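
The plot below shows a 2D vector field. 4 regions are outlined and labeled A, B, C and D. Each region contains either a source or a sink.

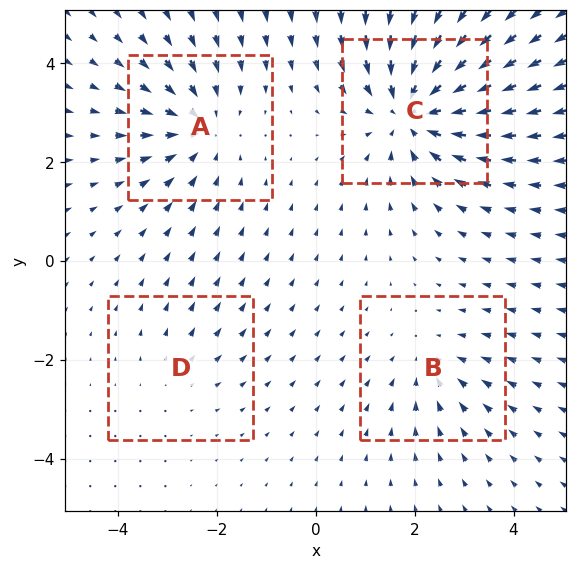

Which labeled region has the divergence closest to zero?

D

Divergence at each region's feature centre — A: about -4, B: about -3, C: about -6, D: about +2. Region D is closest to zero.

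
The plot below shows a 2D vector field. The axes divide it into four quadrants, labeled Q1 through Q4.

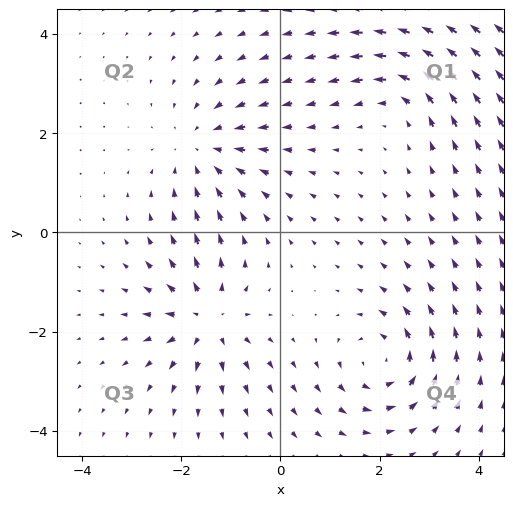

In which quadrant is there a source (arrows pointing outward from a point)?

Q3

The source sits at approximately (-1.5, -1.7), which lies in quadrant Q3. The divergence there is about +6, positive as expected for a source.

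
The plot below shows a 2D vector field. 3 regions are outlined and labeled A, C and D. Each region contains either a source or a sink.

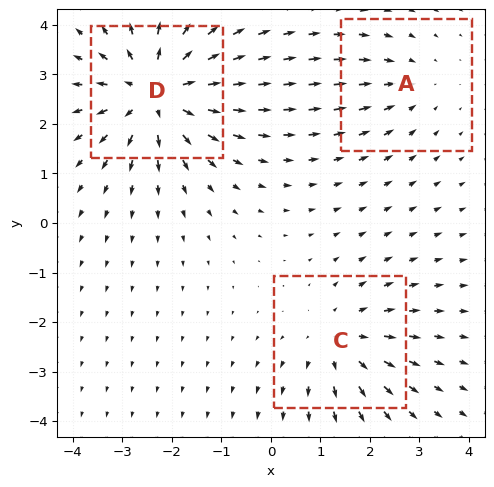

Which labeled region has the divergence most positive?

Divergence at each region's feature centre — A: about -2, C: about +3, D: about +5. Region D is most positive.

D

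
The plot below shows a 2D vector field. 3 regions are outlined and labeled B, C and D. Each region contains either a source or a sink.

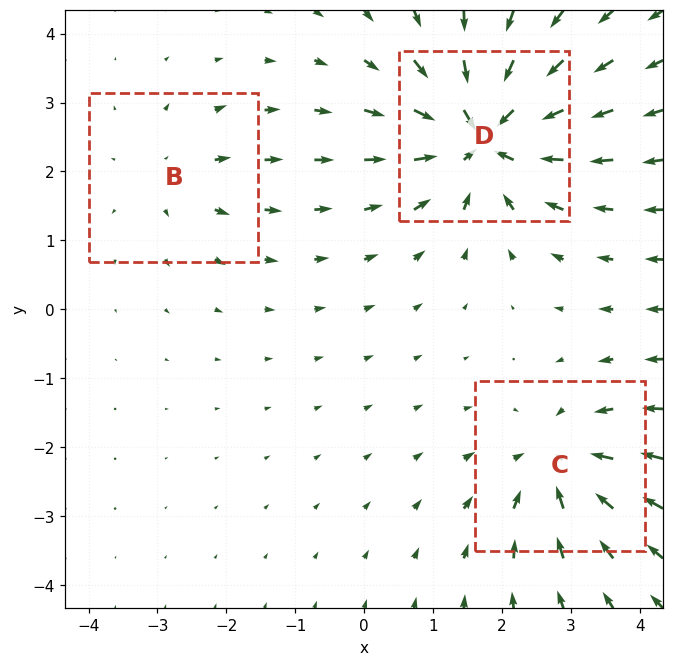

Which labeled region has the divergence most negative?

D

Divergence at each region's feature centre — B: about +2, C: about -4, D: about -6. Region D is most negative.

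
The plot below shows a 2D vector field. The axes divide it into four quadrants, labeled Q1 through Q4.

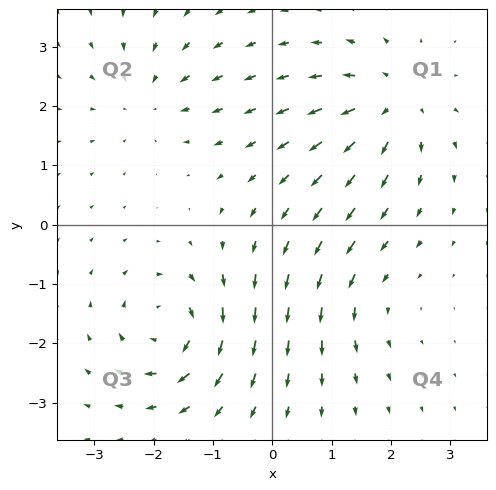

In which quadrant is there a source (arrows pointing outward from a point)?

The source sits at approximately (2.0, 2.1), which lies in quadrant Q1. The divergence there is about +4, positive as expected for a source.

Q1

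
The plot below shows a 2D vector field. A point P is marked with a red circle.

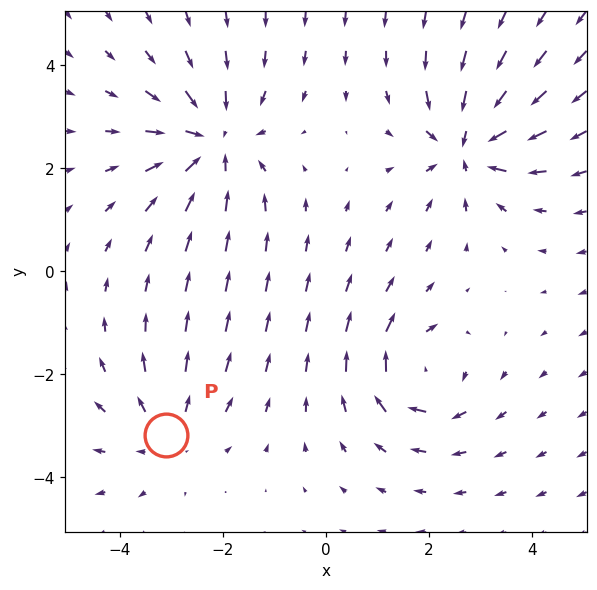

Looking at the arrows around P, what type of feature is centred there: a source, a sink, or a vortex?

source

At P (-3.1, -3.2) the arrows spread outward. Divergence about +2, curl ≈0 — positive divergence with near-zero curl is a source.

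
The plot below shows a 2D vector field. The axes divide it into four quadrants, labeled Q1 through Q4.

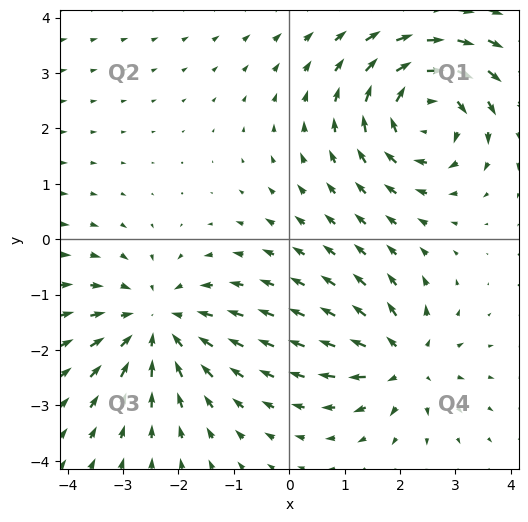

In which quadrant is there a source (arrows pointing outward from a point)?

Q4

The source sits at approximately (2.1, -2.2), which lies in quadrant Q4. The divergence there is about +4, positive as expected for a source.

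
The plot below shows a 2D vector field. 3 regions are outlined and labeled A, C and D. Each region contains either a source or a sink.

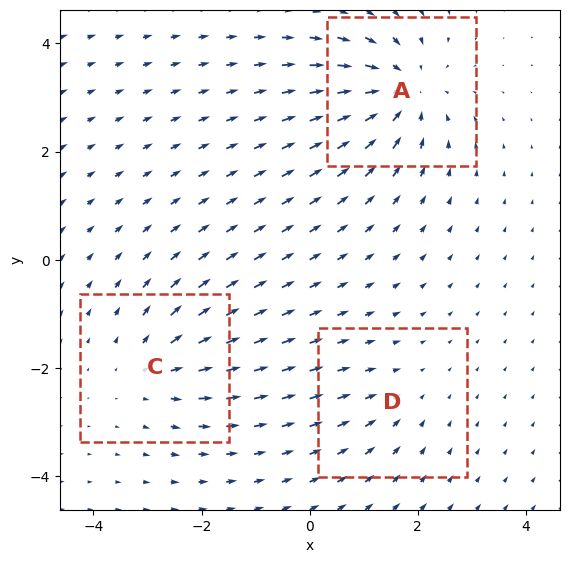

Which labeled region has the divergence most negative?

Divergence at each region's feature centre — A: about -4, C: about +3, D: about -2. Region A is most negative.

A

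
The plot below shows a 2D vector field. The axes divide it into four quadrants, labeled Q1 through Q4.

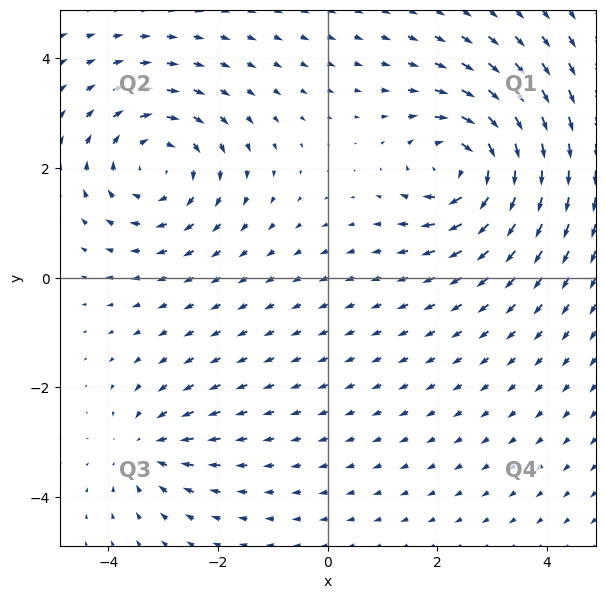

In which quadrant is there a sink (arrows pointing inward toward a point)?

Q3

The sink sits at approximately (-3.3, -3.1), which lies in quadrant Q3. The divergence there is about -3, negative as expected for a sink.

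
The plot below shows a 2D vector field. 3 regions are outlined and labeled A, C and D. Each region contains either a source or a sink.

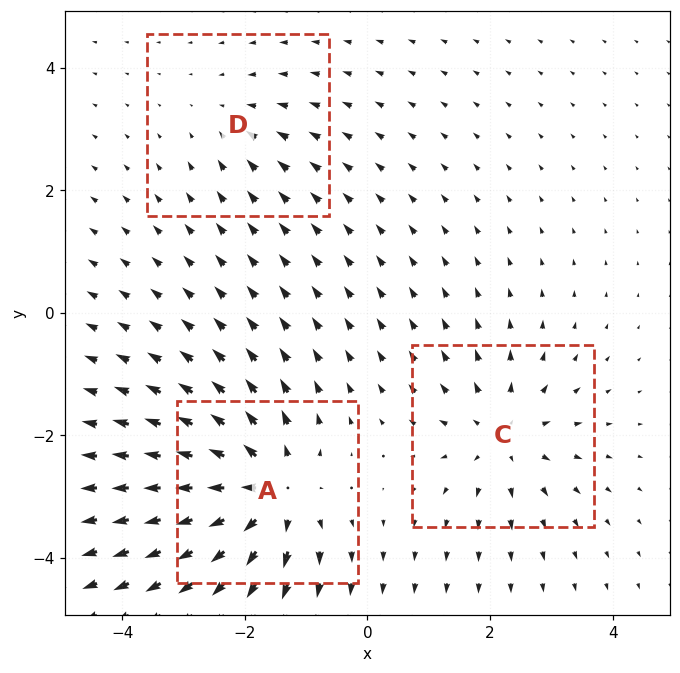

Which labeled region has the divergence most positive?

A

Divergence at each region's feature centre — A: about +5, C: about +4, D: about -2. Region A is most positive.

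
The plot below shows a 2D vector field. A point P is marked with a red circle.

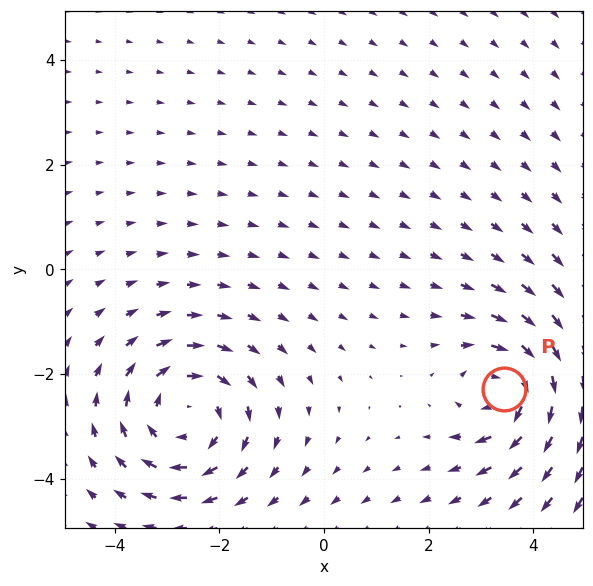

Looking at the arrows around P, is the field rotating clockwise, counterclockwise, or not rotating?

clockwise

Near P at (3.4, -2.3) the arrows circulate clockwise. The curl (z-component) there is about -5; negative curl means clockwise rotation.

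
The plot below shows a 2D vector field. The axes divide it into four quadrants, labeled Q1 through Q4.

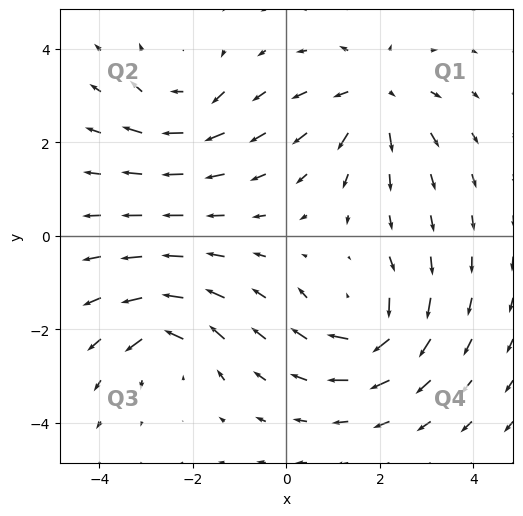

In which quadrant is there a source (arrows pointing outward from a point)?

Q1

The source sits at approximately (1.9, 3.0), which lies in quadrant Q1. The divergence there is about +4, positive as expected for a source.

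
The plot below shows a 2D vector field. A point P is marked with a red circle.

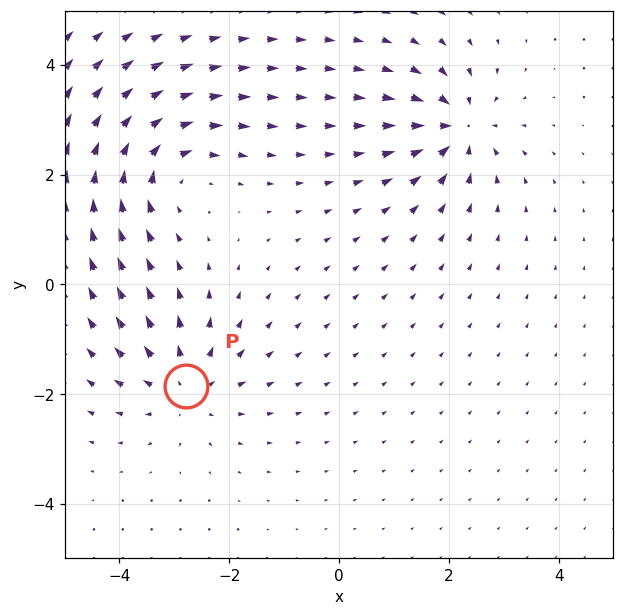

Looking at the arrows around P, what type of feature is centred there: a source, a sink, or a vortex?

source

At P (-2.8, -1.9) the arrows spread outward. Divergence about +4, curl ≈0 — positive divergence with near-zero curl is a source.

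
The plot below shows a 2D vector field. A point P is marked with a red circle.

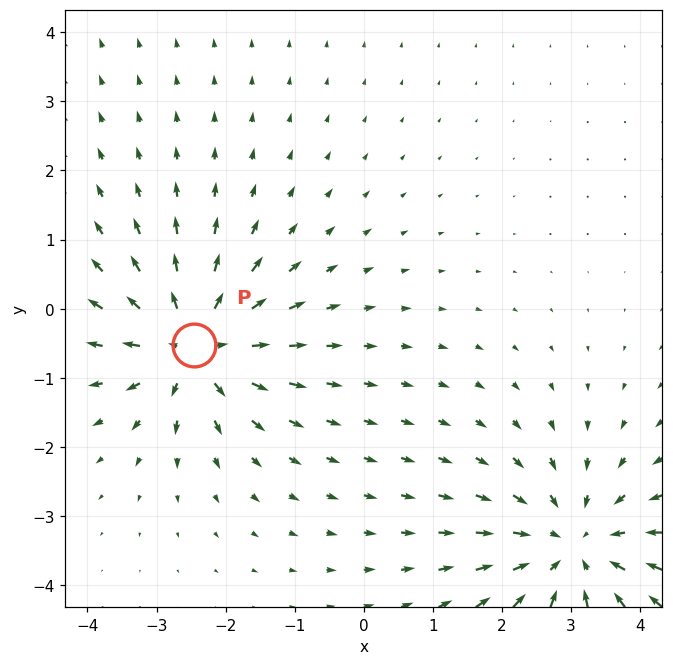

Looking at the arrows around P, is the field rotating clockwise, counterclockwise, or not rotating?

Near P at (-2.5, -0.5) the arrows show no circulation. The curl there is ≈0.

not rotating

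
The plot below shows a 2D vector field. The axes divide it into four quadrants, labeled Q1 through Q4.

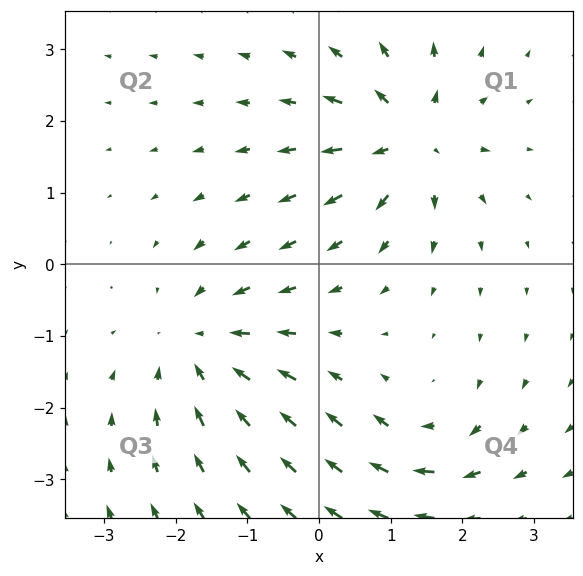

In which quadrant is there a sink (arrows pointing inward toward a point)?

The sink sits at approximately (-1.6, -1.1), which lies in quadrant Q3. The divergence there is about -4, negative as expected for a sink.

Q3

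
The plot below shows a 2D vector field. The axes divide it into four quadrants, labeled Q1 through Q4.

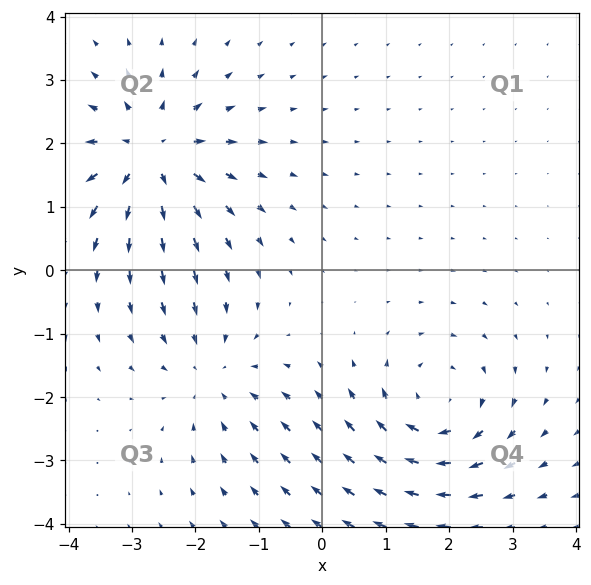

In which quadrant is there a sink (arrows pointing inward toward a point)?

The sink sits at approximately (-1.7, -1.6), which lies in quadrant Q3. The divergence there is about -2, negative as expected for a sink.

Q3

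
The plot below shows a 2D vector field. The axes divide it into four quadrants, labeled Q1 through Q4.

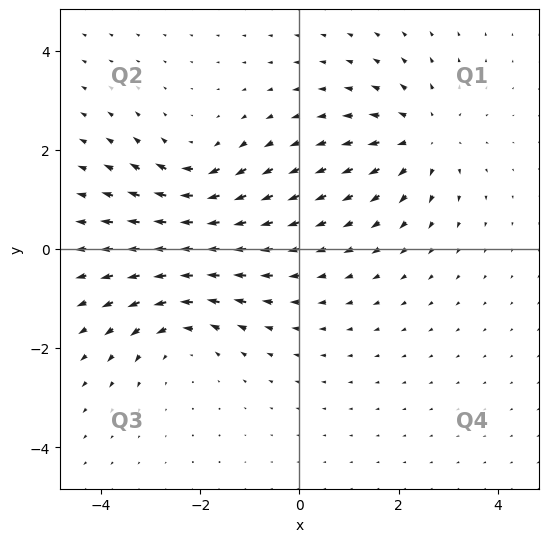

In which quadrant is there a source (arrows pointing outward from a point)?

The source sits at approximately (2.5, 2.3), which lies in quadrant Q1. The divergence there is about +4, positive as expected for a source.

Q1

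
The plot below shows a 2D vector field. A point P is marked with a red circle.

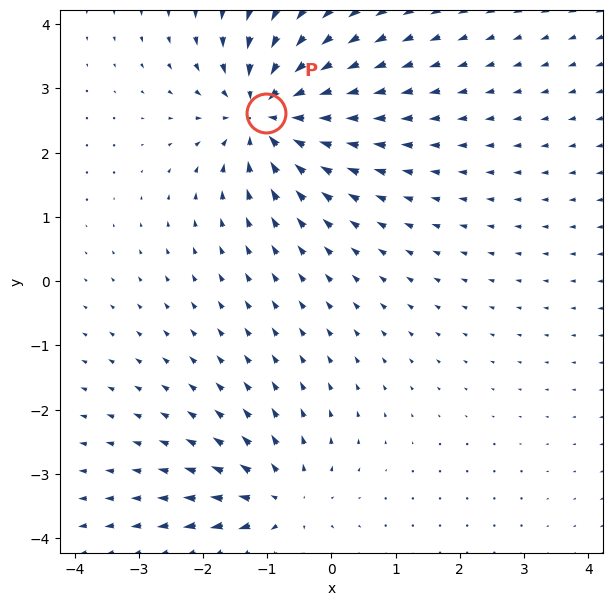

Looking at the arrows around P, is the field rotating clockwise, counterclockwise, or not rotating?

Near P at (-1.0, 2.6) the arrows show no circulation. The curl there is ≈0.

not rotating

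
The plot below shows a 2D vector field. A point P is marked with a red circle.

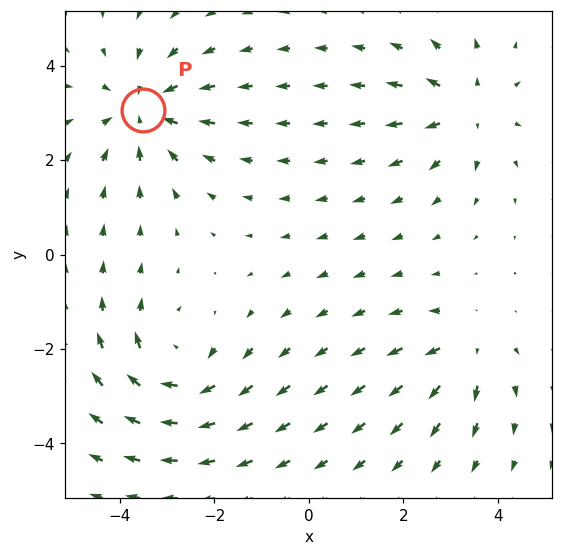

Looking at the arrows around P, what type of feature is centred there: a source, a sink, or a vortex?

sink

At P (-3.5, 3.1) the arrows converge inward. Divergence about -4, curl ≈0 — negative divergence with near-zero curl is a sink.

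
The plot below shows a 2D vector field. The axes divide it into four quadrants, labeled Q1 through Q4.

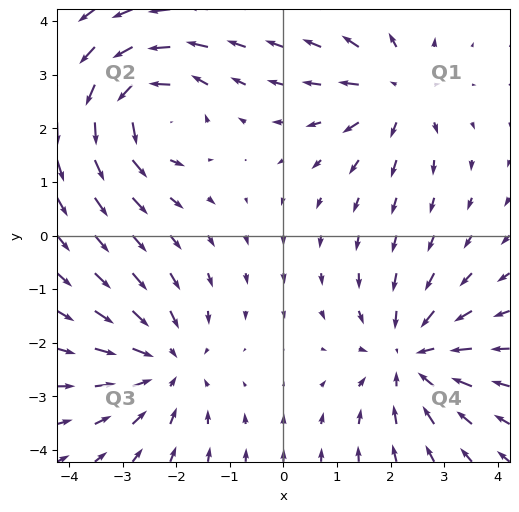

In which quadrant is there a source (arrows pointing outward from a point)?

The source sits at approximately (2.1, 2.7), which lies in quadrant Q1. The divergence there is about +4, positive as expected for a source.

Q1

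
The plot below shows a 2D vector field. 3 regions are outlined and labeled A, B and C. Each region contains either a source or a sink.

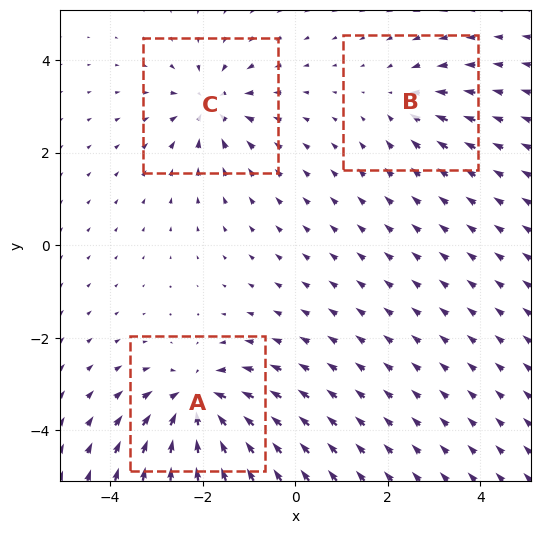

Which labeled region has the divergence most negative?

A

Divergence at each region's feature centre — A: about -6, B: about -2, C: about -4. Region A is most negative.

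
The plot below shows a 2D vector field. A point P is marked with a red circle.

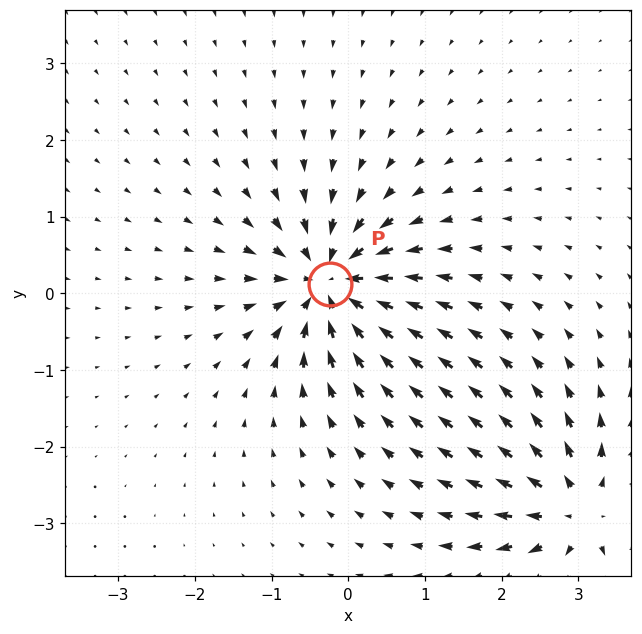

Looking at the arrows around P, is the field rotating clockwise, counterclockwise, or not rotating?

not rotating

Near P at (-0.2, 0.1) the arrows show no circulation. The curl there is ≈0.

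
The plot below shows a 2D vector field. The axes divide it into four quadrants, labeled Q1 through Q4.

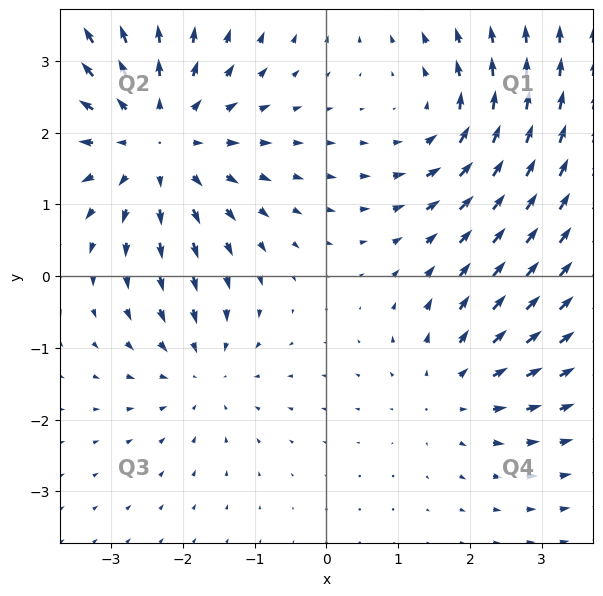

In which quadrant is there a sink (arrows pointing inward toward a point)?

The sink sits at approximately (-1.7, -1.3), which lies in quadrant Q3. The divergence there is about -3, negative as expected for a sink.

Q3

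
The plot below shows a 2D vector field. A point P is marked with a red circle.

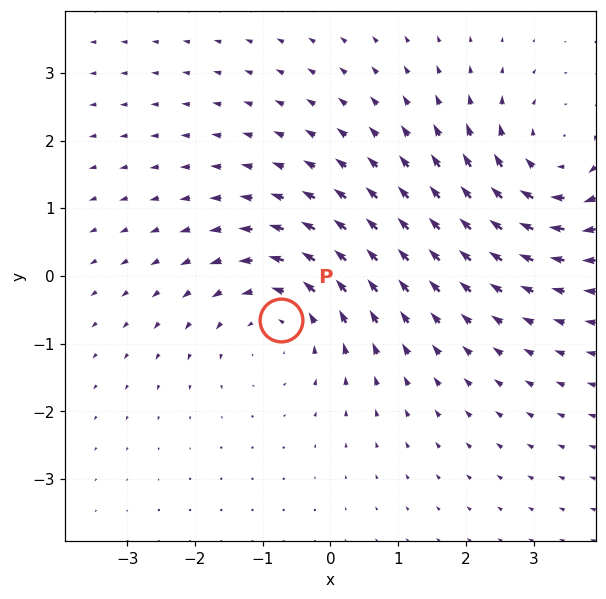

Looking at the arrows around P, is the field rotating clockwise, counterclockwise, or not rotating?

Near P at (-0.7, -0.6) the arrows circulate counterclockwise. The curl (z-component) there is about +2; positive curl means counterclockwise rotation.

counterclockwise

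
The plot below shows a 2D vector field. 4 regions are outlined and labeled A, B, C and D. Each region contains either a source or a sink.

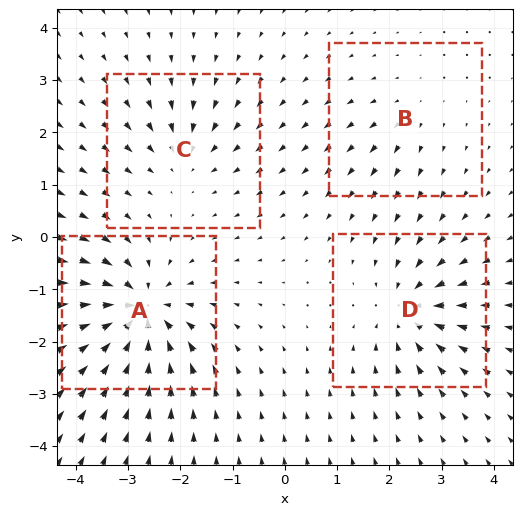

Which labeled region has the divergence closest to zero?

B

Divergence at each region's feature centre — A: about -9, B: about +2, C: about -4, D: about -6. Region B is closest to zero.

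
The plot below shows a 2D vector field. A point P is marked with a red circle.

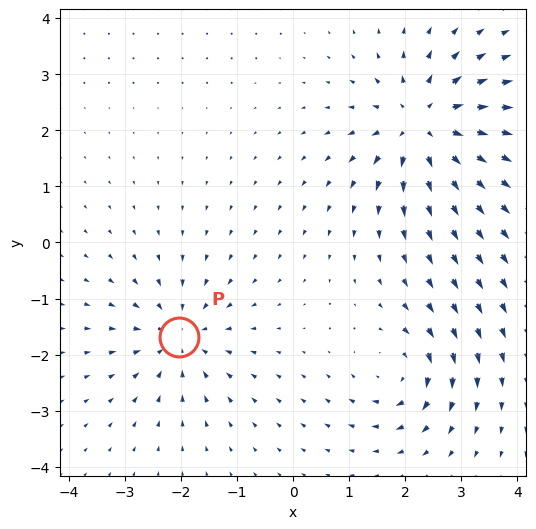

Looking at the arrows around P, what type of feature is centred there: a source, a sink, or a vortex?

At P (-2.0, -1.7) the arrows converge inward. Divergence about -4, curl ≈0 — negative divergence with near-zero curl is a sink.

sink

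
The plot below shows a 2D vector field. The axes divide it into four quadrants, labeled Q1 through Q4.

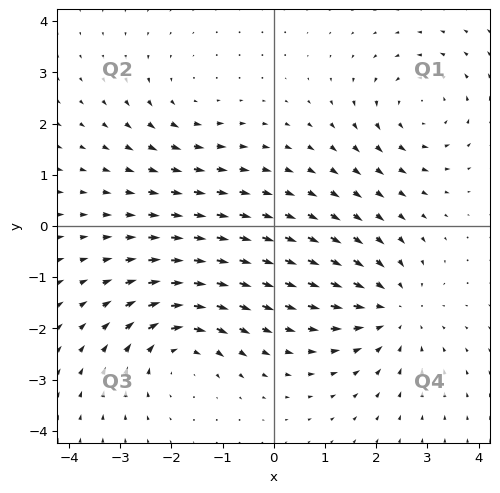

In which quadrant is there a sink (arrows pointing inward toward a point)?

Q4

The sink sits at approximately (2.3, -1.6), which lies in quadrant Q4. The divergence there is about -4, negative as expected for a sink.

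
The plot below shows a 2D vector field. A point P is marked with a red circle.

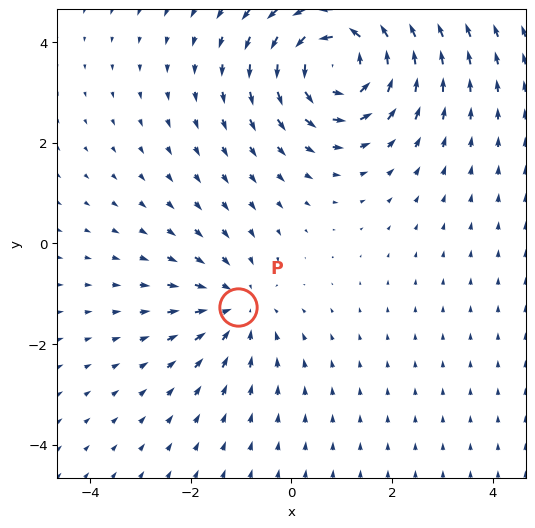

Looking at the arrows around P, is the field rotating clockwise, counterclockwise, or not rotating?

not rotating

Near P at (-1.1, -1.3) the arrows show no circulation. The curl there is ≈0.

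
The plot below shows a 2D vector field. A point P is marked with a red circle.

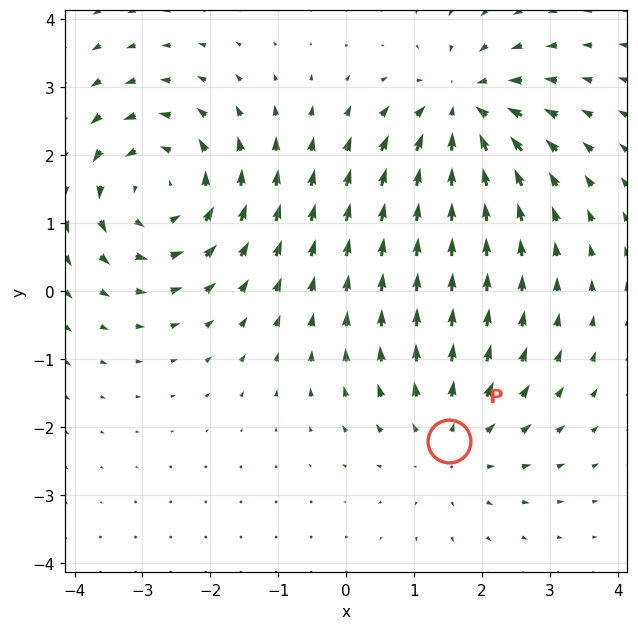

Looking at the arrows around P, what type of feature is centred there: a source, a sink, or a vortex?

source

At P (1.5, -2.2) the arrows spread outward. Divergence about +3, curl ≈0 — positive divergence with near-zero curl is a source.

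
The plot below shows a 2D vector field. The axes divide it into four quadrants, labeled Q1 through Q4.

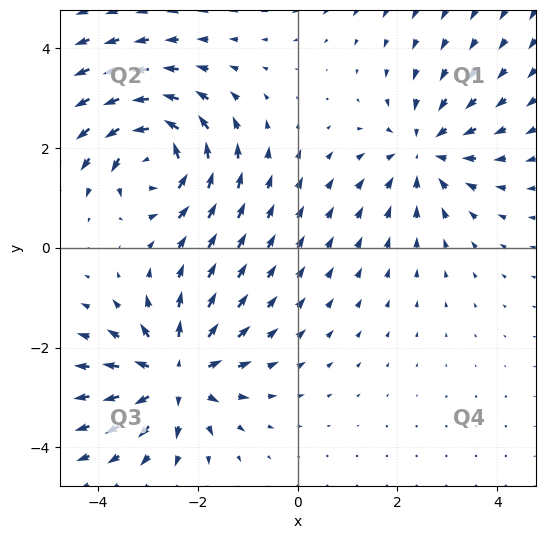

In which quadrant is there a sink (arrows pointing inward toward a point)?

The sink sits at approximately (2.5, 1.9), which lies in quadrant Q1. The divergence there is about -3, negative as expected for a sink.

Q1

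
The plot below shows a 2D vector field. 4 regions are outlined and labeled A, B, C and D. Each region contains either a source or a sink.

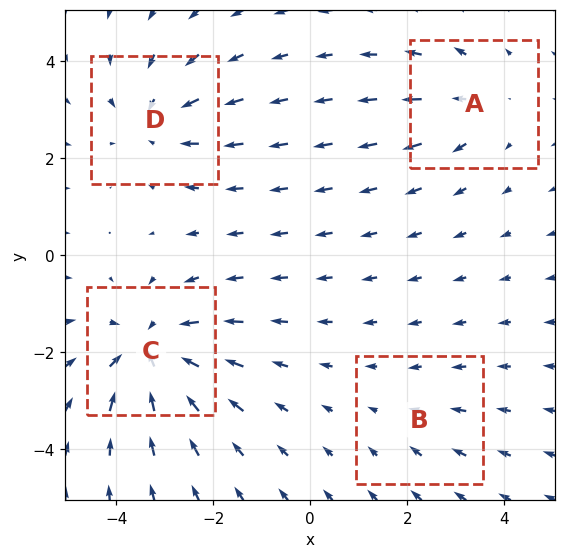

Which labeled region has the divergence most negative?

C

Divergence at each region's feature centre — A: about +3, B: about -2, C: about -6, D: about -4. Region C is most negative.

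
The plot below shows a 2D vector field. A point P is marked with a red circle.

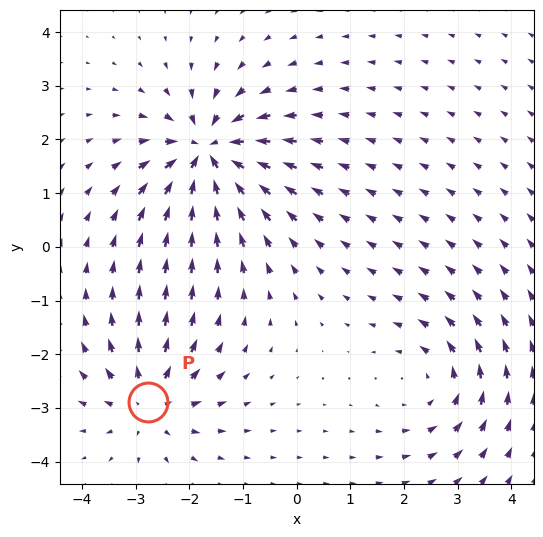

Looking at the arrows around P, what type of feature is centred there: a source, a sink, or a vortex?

source

At P (-2.8, -2.9) the arrows spread outward. Divergence about +4, curl ≈0 — positive divergence with near-zero curl is a source.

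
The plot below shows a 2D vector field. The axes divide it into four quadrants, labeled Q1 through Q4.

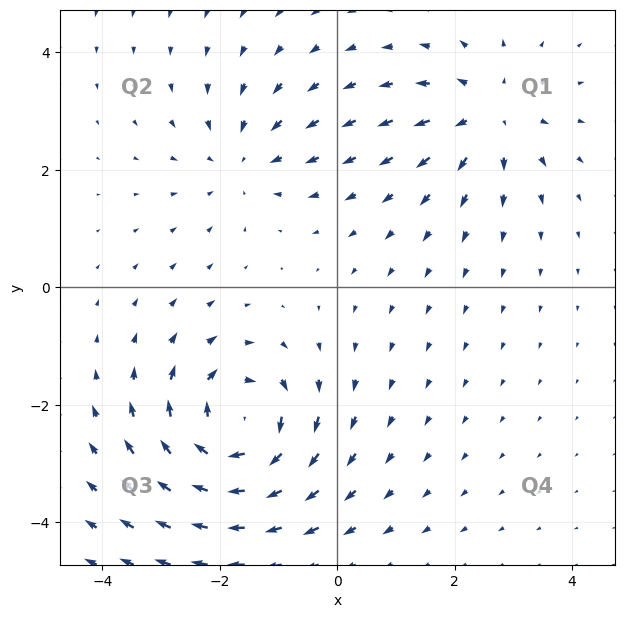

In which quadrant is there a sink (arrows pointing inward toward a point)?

Q2

The sink sits at approximately (-1.6, 2.1), which lies in quadrant Q2. The divergence there is about -2, negative as expected for a sink.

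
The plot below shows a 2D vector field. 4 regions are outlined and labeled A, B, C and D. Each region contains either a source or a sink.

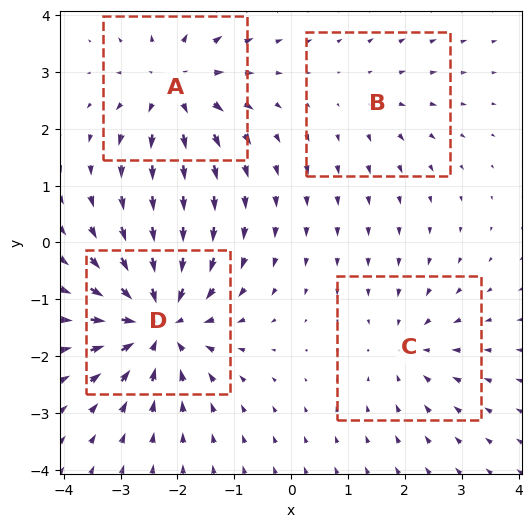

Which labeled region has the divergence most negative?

D

Divergence at each region's feature centre — A: about +5, B: about +2, C: about -4, D: about -8. Region D is most negative.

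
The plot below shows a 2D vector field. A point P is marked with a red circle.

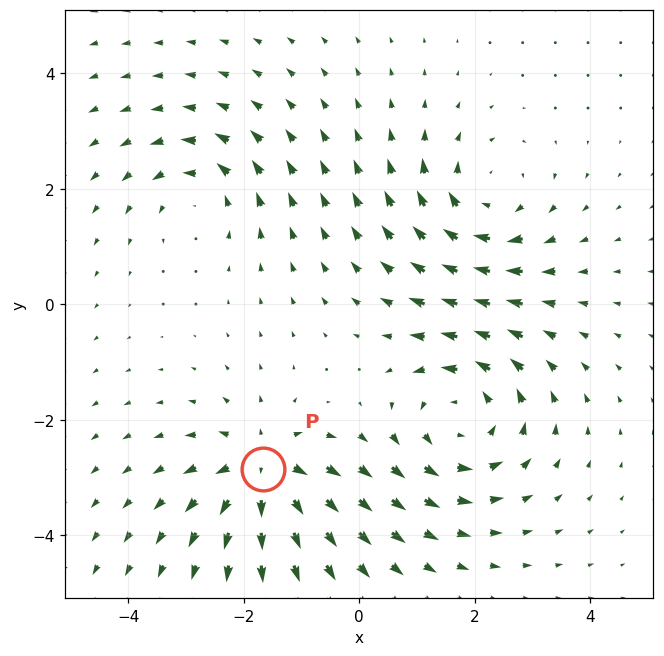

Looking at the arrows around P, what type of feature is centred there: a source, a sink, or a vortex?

source

At P (-1.7, -2.8) the arrows spread outward. Divergence about +5, curl ≈0 — positive divergence with near-zero curl is a source.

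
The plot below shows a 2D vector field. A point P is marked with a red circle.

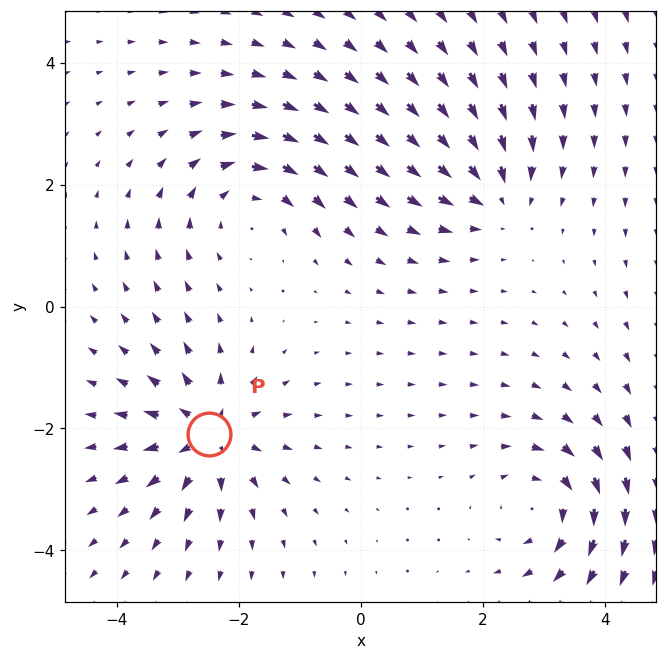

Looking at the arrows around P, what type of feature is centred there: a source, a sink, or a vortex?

source

At P (-2.5, -2.1) the arrows spread outward. Divergence about +6, curl ≈0 — positive divergence with near-zero curl is a source.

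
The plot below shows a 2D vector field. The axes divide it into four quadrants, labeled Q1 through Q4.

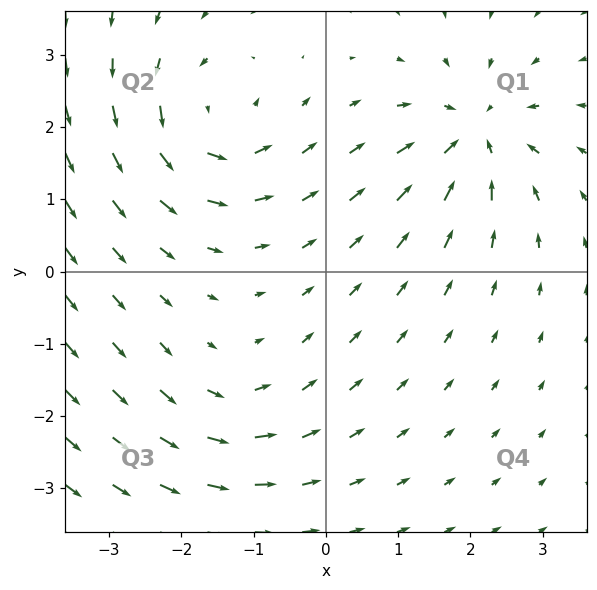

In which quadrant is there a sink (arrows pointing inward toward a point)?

The sink sits at approximately (2.1, 1.9), which lies in quadrant Q1. The divergence there is about -5, negative as expected for a sink.

Q1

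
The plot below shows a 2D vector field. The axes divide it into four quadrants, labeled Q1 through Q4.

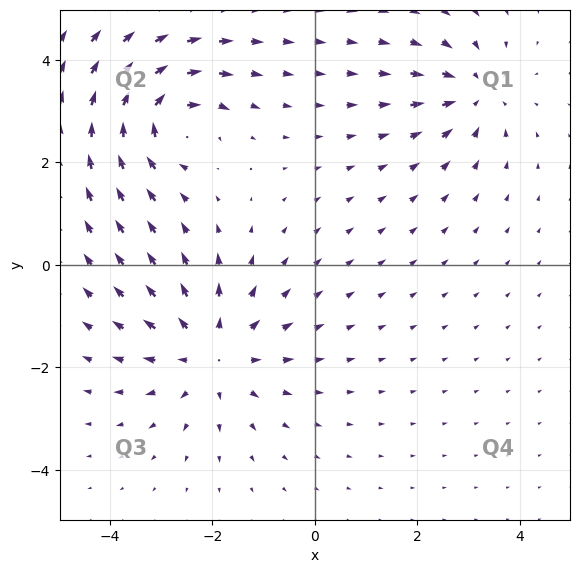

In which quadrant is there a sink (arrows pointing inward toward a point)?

Q1

The sink sits at approximately (3.1, 3.3), which lies in quadrant Q1. The divergence there is about -4, negative as expected for a sink.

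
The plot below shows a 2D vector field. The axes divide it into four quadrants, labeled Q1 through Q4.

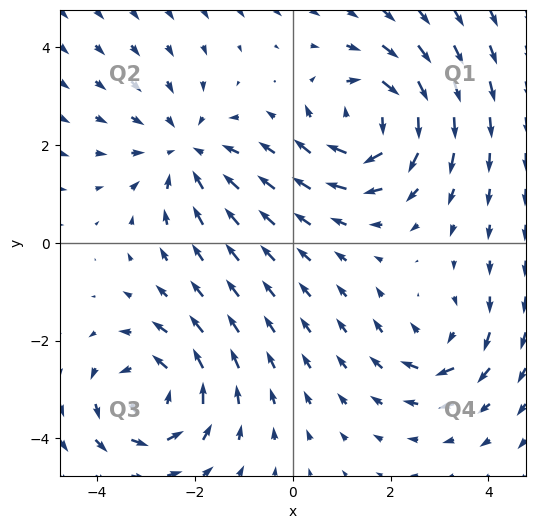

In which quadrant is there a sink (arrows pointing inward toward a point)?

Q2

The sink sits at approximately (-2.2, 1.9), which lies in quadrant Q2. The divergence there is about -3, negative as expected for a sink.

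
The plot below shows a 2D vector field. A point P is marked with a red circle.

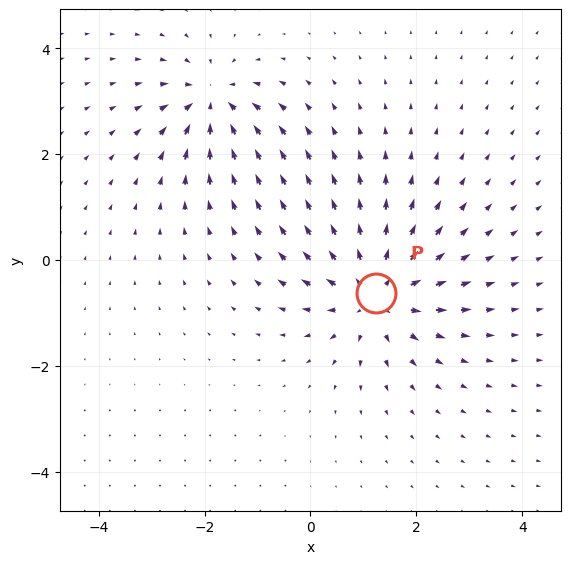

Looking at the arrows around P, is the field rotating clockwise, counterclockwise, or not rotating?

Near P at (1.2, -0.6) the arrows show no circulation. The curl there is ≈0.

not rotating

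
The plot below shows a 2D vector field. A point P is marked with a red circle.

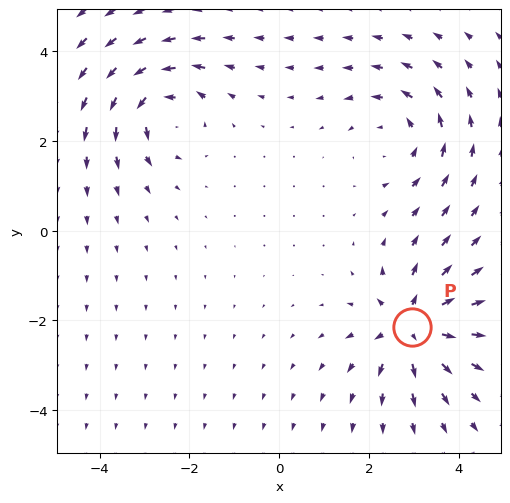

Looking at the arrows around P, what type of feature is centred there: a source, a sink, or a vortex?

At P (3.0, -2.1) the arrows spread outward. Divergence about +4, curl ≈0 — positive divergence with near-zero curl is a source.

source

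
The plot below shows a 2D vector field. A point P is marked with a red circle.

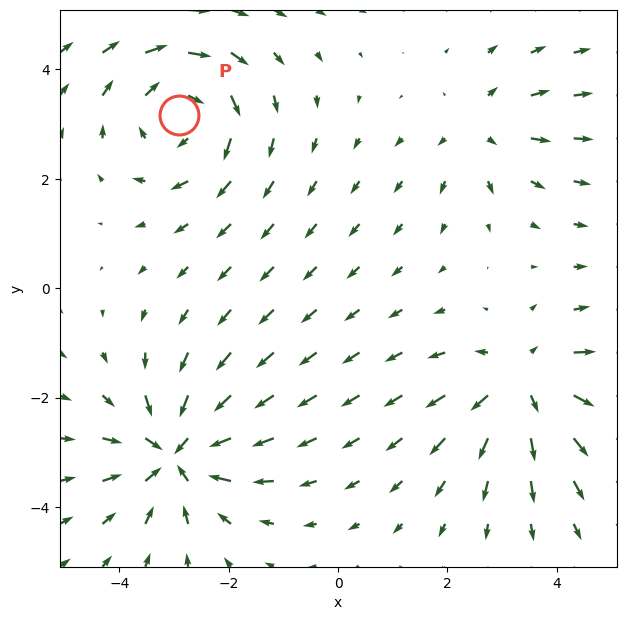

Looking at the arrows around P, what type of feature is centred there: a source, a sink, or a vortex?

vortex

At P (-2.9, 3.2) the arrows circulate clockwise. Divergence ≈0, curl about -4 — near-zero divergence with nonzero curl is a vortex.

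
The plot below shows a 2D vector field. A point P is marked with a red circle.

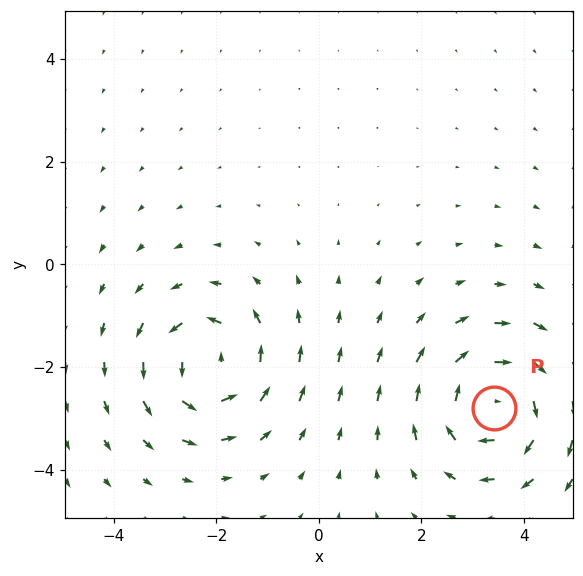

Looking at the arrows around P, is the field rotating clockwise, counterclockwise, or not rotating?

Near P at (3.4, -2.8) the arrows circulate clockwise. The curl (z-component) there is about -6; negative curl means clockwise rotation.

clockwise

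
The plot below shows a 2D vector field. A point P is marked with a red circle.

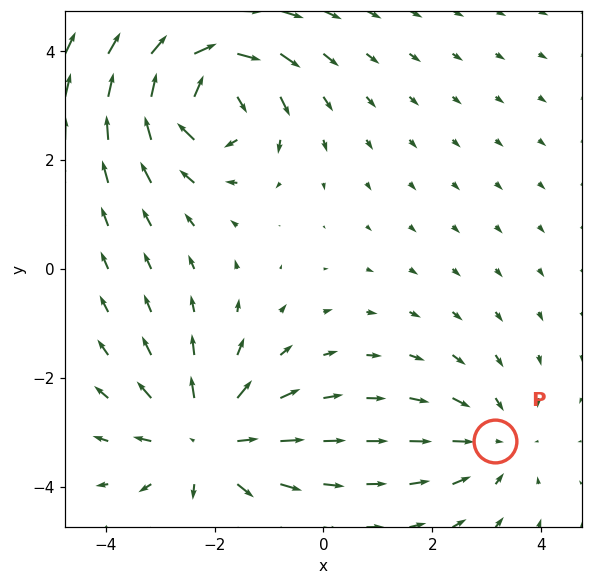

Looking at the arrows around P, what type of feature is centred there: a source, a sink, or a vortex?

At P (3.1, -3.2) the arrows converge inward. Divergence about -2, curl ≈0 — negative divergence with near-zero curl is a sink.

sink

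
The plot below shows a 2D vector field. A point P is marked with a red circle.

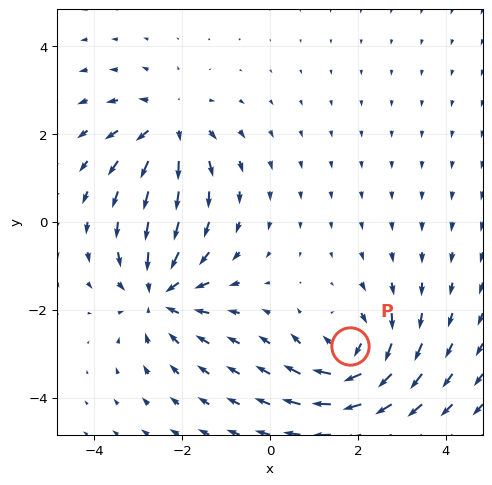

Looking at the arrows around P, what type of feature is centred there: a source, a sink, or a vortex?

At P (1.8, -2.8) the arrows circulate clockwise. Divergence ≈0, curl about -6 — near-zero divergence with nonzero curl is a vortex.

vortex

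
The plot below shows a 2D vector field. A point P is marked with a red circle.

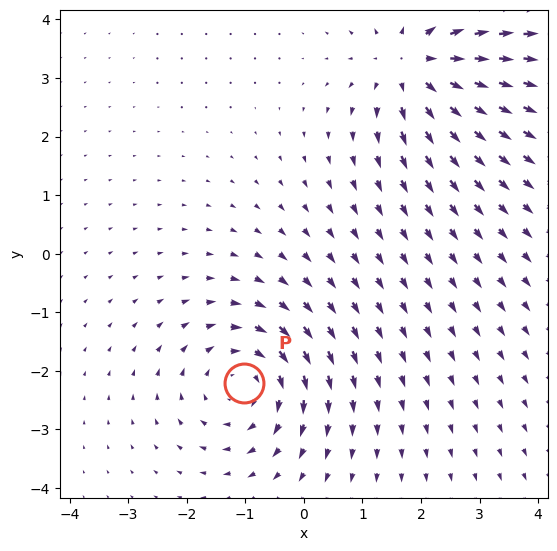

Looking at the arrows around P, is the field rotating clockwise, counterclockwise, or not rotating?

Near P at (-1.0, -2.2) the arrows circulate clockwise. The curl (z-component) there is about -3; negative curl means clockwise rotation.

clockwise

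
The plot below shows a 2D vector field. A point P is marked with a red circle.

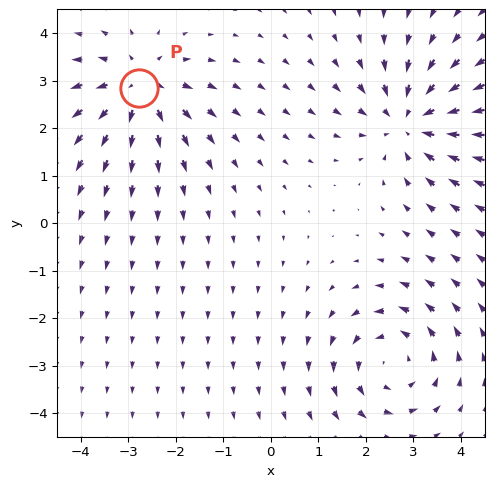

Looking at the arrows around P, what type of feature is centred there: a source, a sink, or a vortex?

source

At P (-2.8, 2.9) the arrows spread outward. Divergence about +5, curl ≈0 — positive divergence with near-zero curl is a source.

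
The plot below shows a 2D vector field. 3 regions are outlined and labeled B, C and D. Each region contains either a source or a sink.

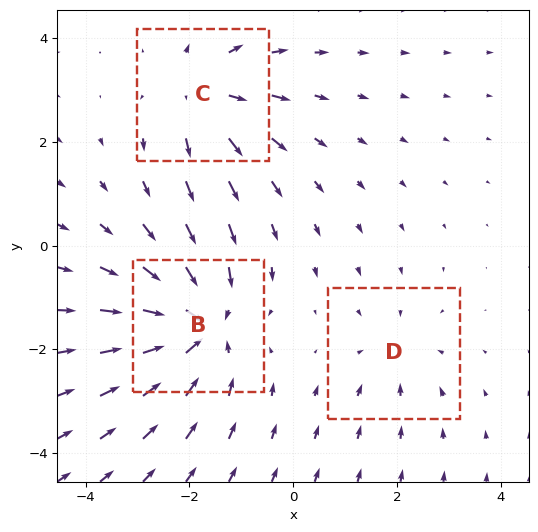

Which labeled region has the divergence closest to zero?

Divergence at each region's feature centre — B: about -5, C: about +3, D: about -2. Region D is closest to zero.

D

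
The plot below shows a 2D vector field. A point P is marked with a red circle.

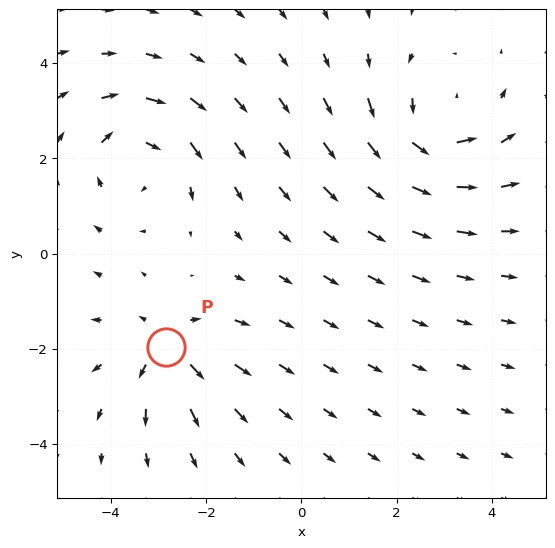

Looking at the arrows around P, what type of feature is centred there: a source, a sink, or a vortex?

At P (-2.8, -2.0) the arrows spread outward. Divergence about +3, curl ≈0 — positive divergence with near-zero curl is a source.

source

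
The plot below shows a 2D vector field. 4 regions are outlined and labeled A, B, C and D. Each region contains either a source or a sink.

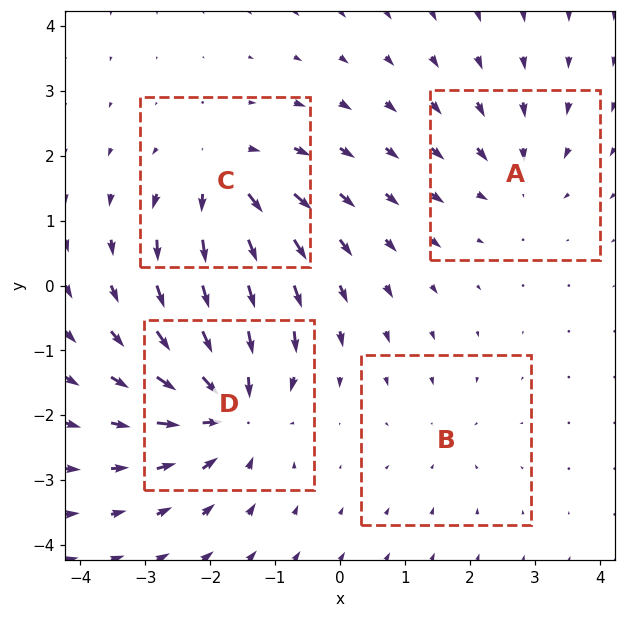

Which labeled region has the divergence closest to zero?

Divergence at each region's feature centre — A: about -3, B: about -2, C: about +5, D: about -7. Region B is closest to zero.

B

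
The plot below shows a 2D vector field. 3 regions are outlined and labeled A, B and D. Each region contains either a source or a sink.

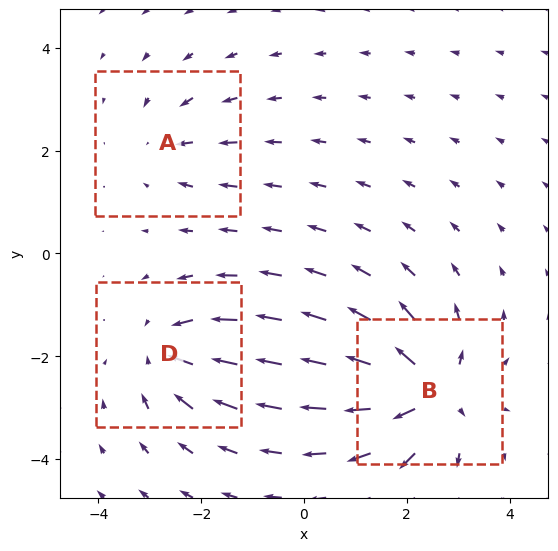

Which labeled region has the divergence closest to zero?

Divergence at each region's feature centre — A: about -2, B: about +6, D: about -4. Region A is closest to zero.

A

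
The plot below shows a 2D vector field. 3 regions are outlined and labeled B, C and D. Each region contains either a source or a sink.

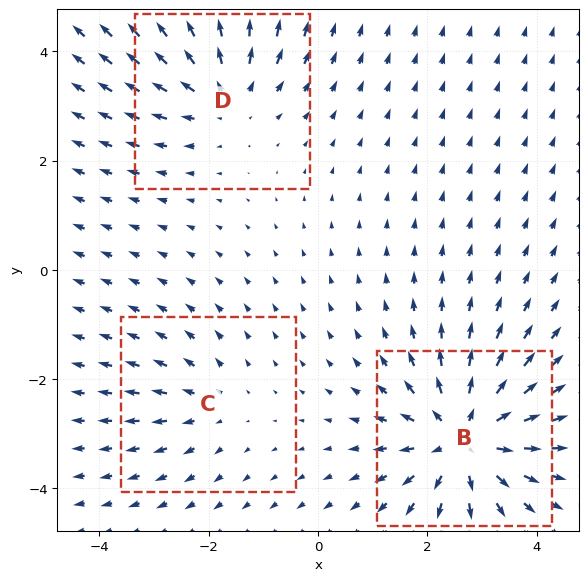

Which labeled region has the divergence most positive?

B

Divergence at each region's feature centre — B: about +5, C: about +2, D: about +4. Region B is most positive.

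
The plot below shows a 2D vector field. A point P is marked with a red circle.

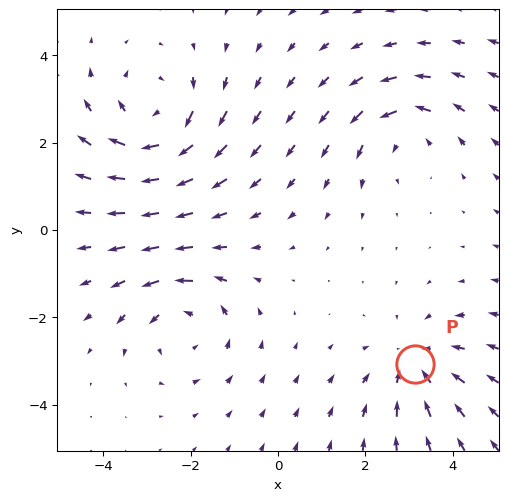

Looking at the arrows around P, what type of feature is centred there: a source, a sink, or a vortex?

At P (3.1, -3.1) the arrows converge inward. Divergence about -3, curl ≈0 — negative divergence with near-zero curl is a sink.

sink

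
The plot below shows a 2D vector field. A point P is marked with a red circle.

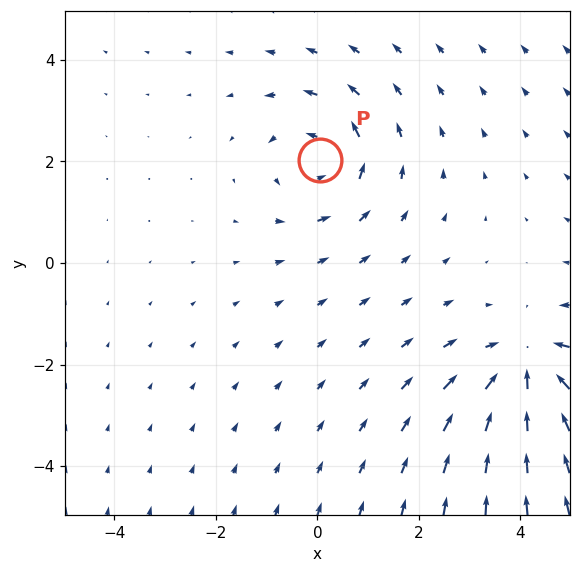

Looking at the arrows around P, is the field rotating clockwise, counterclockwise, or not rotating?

counterclockwise

Near P at (0.0, 2.0) the arrows circulate counterclockwise. The curl (z-component) there is about +4; positive curl means counterclockwise rotation.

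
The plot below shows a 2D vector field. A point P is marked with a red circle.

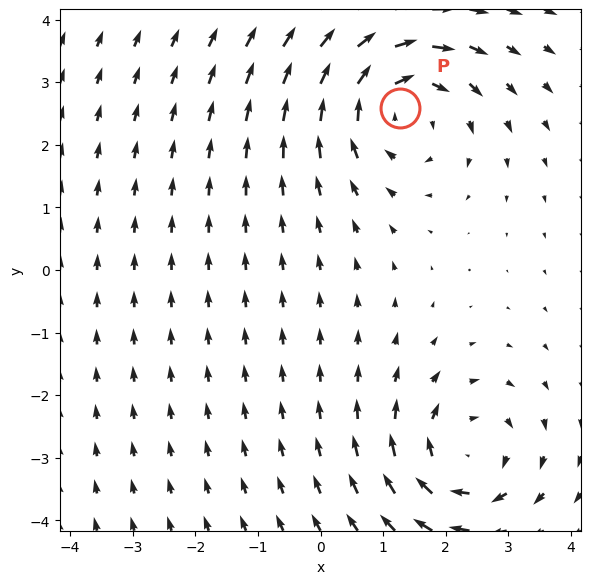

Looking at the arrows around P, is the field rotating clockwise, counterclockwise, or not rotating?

clockwise

Near P at (1.3, 2.6) the arrows circulate clockwise. The curl (z-component) there is about -4; negative curl means clockwise rotation.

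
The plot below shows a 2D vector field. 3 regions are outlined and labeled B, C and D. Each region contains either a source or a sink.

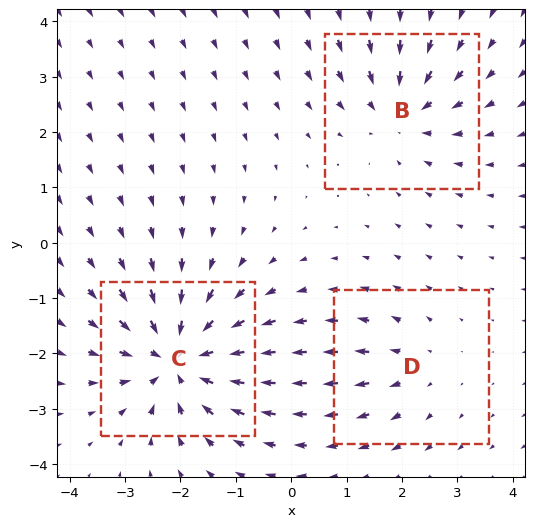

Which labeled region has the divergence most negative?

Divergence at each region's feature centre — B: about -3, C: about -5, D: about +2. Region C is most negative.

C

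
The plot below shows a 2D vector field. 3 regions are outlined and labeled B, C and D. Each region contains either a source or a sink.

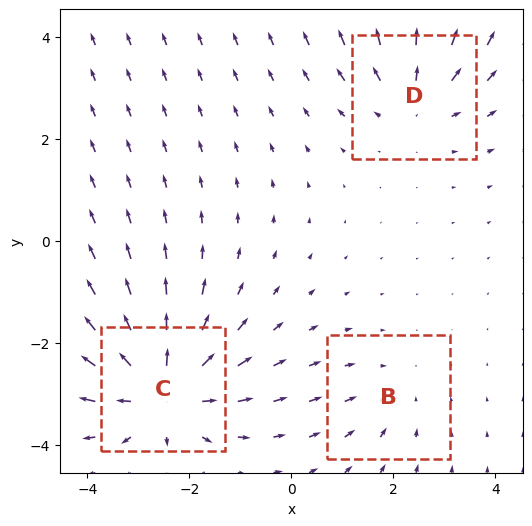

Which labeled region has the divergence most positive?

Divergence at each region's feature centre — B: about -2, C: about +5, D: about +3. Region C is most positive.

C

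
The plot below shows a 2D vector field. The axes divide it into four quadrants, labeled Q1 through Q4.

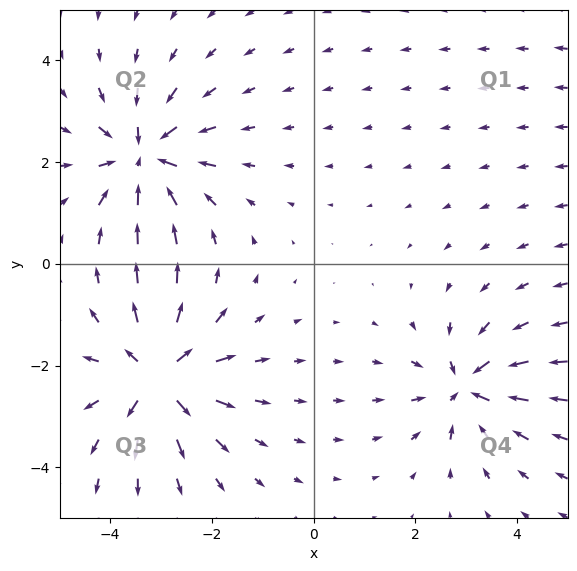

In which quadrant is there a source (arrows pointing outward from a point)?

Q3

The source sits at approximately (-3.1, -2.2), which lies in quadrant Q3. The divergence there is about +6, positive as expected for a source.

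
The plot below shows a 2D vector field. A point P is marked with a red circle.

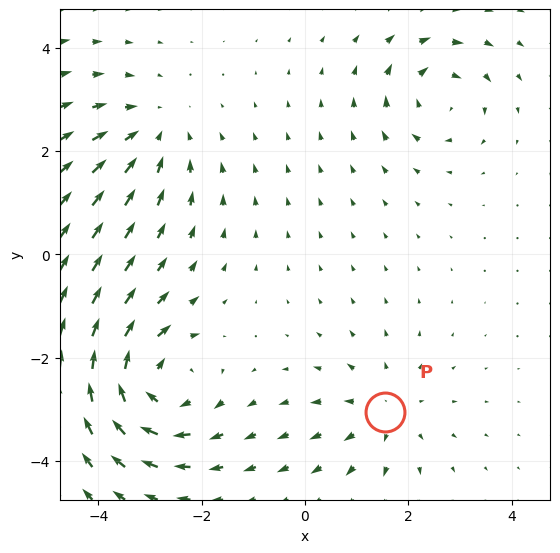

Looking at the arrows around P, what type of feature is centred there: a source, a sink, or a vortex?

source

At P (1.5, -3.0) the arrows spread outward. Divergence about +3, curl ≈0 — positive divergence with near-zero curl is a source.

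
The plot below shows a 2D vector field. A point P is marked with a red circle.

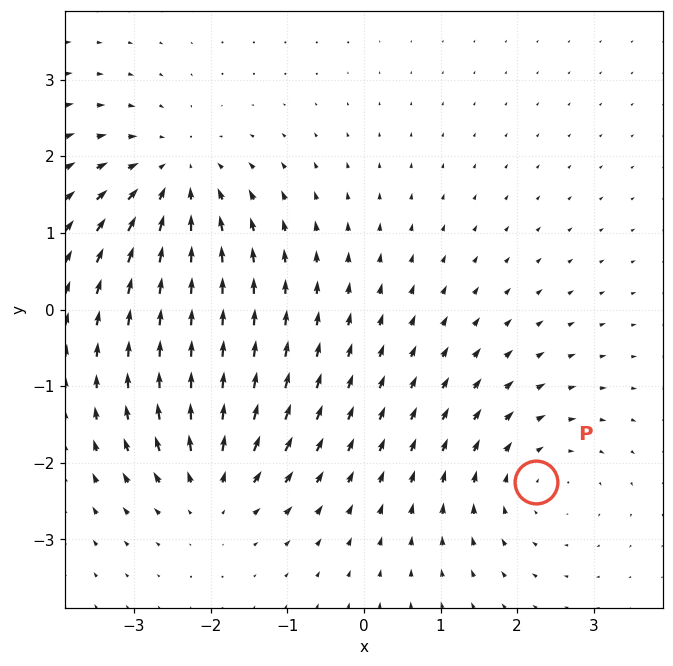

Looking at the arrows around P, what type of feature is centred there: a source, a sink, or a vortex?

vortex

At P (2.2, -2.2) the arrows circulate clockwise. Divergence ≈0, curl about -3 — near-zero divergence with nonzero curl is a vortex.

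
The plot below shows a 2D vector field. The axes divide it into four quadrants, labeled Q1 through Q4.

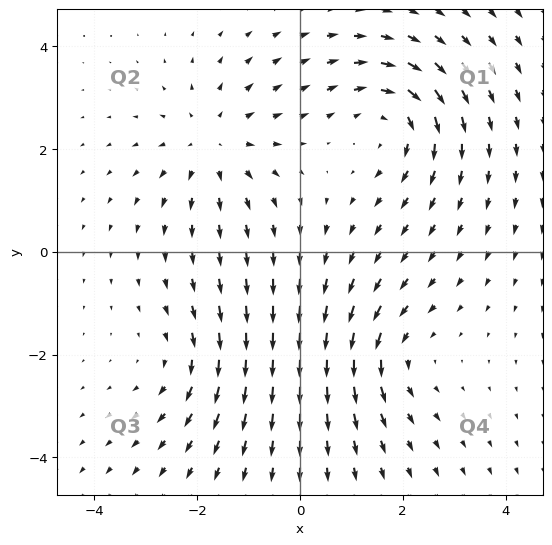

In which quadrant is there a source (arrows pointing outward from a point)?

The source sits at approximately (-1.7, 2.1), which lies in quadrant Q2. The divergence there is about +4, positive as expected for a source.

Q2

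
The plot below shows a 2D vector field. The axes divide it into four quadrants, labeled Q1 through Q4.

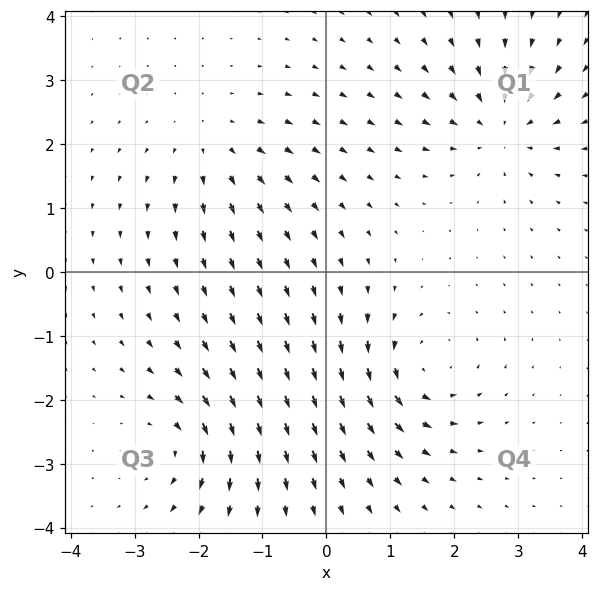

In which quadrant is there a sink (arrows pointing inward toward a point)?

The sink sits at approximately (2.7, 2.3), which lies in quadrant Q1. The divergence there is about -6, negative as expected for a sink.

Q1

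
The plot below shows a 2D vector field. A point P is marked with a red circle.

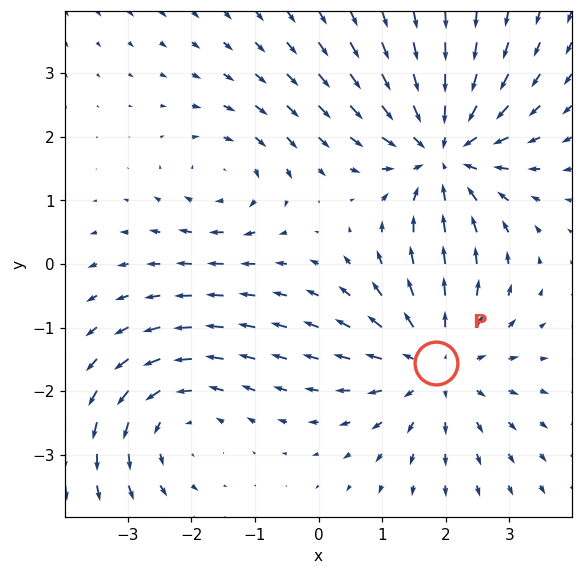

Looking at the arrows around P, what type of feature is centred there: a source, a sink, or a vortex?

source

At P (1.9, -1.6) the arrows spread outward. Divergence about +4, curl ≈0 — positive divergence with near-zero curl is a source.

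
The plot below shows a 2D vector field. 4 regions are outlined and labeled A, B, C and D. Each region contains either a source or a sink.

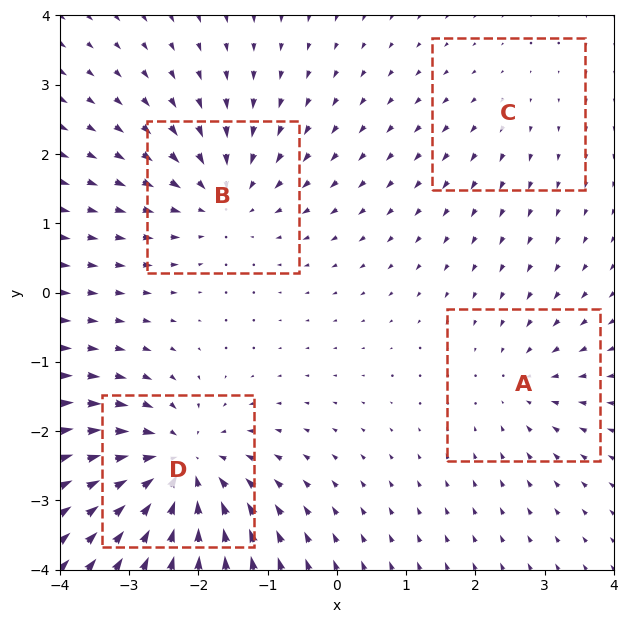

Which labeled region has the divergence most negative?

D

Divergence at each region's feature centre — A: about -3, B: about -5, C: about +2, D: about -7. Region D is most negative.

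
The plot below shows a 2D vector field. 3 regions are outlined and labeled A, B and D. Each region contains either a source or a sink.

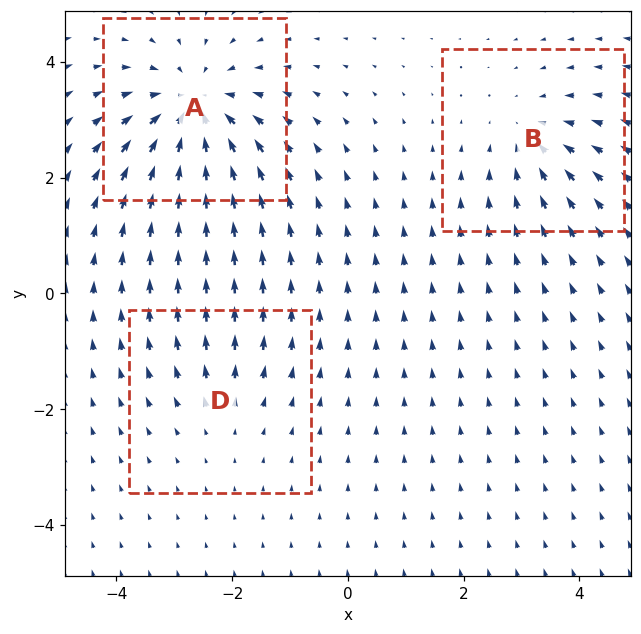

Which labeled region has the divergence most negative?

A

Divergence at each region's feature centre — A: about -5, B: about -3, D: about +2. Region A is most negative.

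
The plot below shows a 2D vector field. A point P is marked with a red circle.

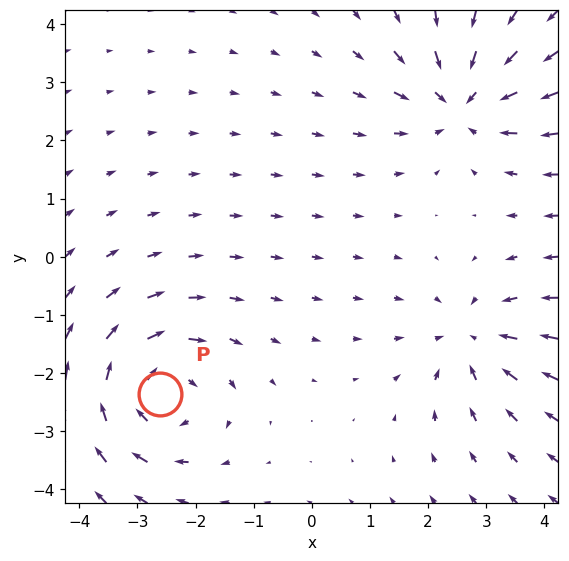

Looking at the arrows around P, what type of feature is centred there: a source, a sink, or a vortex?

At P (-2.6, -2.4) the arrows circulate clockwise. Divergence ≈0, curl about -4 — near-zero divergence with nonzero curl is a vortex.

vortex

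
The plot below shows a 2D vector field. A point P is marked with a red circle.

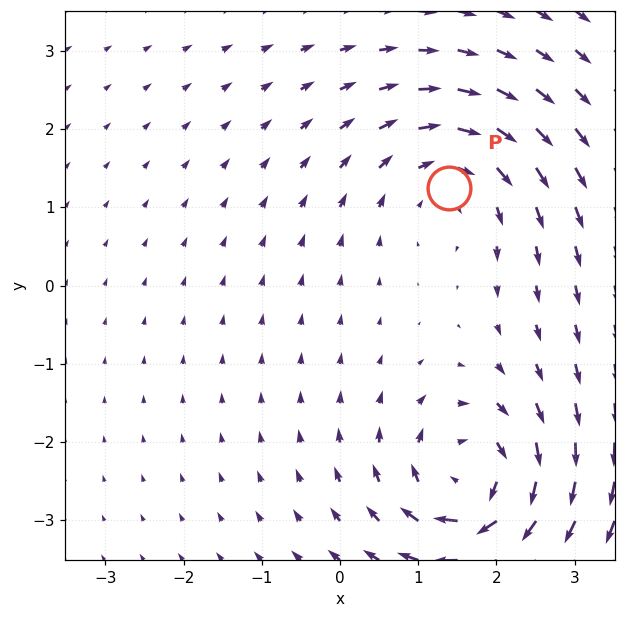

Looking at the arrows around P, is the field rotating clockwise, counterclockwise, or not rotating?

clockwise

Near P at (1.4, 1.3) the arrows circulate clockwise. The curl (z-component) there is about -3; negative curl means clockwise rotation.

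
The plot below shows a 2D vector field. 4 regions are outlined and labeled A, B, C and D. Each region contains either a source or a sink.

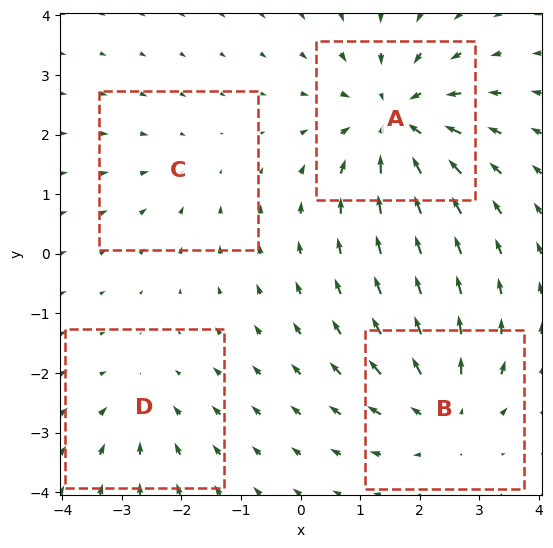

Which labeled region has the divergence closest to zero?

Divergence at each region's feature centre — A: about -6, B: about +4, C: about -2, D: about -3. Region C is closest to zero.

C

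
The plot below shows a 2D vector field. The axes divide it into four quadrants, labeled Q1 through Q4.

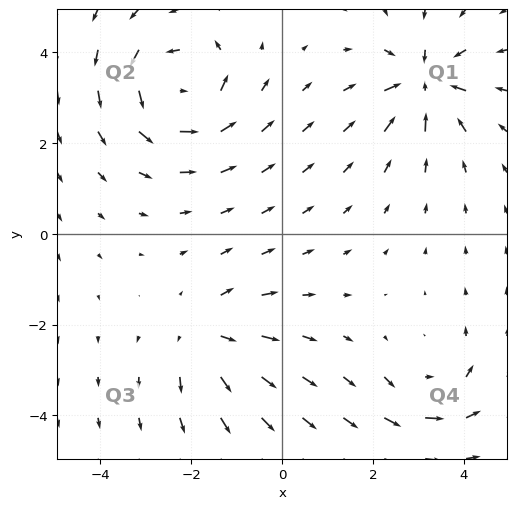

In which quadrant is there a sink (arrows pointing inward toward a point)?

The sink sits at approximately (3.1, 3.3), which lies in quadrant Q1. The divergence there is about -6, negative as expected for a sink.

Q1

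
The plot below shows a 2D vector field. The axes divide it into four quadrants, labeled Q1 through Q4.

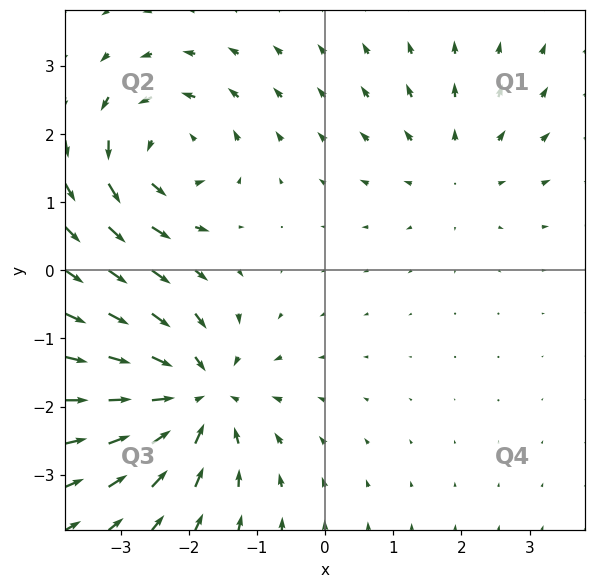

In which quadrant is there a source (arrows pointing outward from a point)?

Q1

The source sits at approximately (1.9, 1.5), which lies in quadrant Q1. The divergence there is about +2, positive as expected for a source.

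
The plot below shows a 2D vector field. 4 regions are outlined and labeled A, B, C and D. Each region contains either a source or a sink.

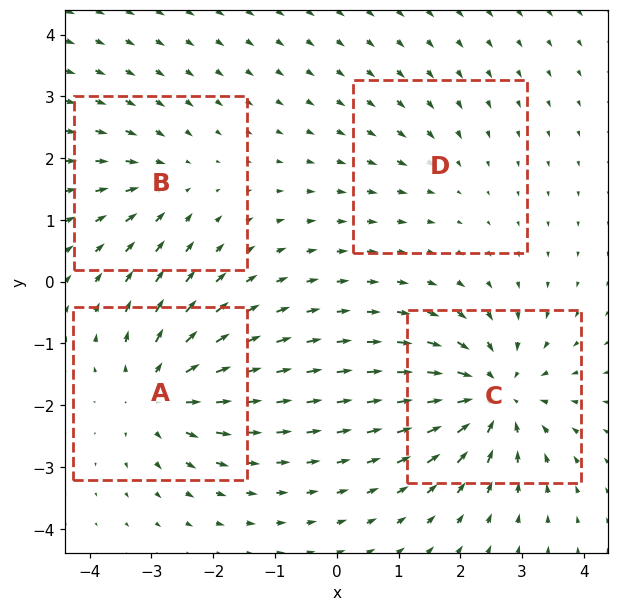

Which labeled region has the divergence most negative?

C

Divergence at each region's feature centre — A: about +6, B: about -4, C: about -7, D: about -2. Region C is most negative.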